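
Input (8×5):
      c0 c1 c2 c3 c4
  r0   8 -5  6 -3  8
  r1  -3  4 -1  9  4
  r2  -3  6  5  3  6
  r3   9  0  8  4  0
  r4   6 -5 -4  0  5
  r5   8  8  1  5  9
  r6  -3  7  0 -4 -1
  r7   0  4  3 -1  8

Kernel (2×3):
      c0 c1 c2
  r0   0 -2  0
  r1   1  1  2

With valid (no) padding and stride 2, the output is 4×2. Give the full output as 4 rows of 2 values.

Output[0,0]: The receptive field on the input at this output position is [8 -5 6 / -3 4 -1]. Elementwise product with the kernel and sum: -5·-2 + -3·1 + 4·1 + -1·2.
Output[0,1]: The receptive field on the input at this output position is [6 -3 8 / -1 9 4]. Elementwise product with the kernel and sum: -3·-2 + -1·1 + 9·1 + 4·2.

9 22
13 6
28 24
-4 26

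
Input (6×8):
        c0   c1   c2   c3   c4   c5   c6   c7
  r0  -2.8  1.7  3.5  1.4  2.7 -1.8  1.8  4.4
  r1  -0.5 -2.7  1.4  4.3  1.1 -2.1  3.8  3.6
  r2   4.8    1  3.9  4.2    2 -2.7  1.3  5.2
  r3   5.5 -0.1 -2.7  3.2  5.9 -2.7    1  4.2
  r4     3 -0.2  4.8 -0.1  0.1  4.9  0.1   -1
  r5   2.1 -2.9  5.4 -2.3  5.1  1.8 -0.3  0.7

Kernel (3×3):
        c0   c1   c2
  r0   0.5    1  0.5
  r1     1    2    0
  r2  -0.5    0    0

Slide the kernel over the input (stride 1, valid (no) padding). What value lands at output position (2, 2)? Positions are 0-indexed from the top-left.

8.45

The receptive field on the input at this output position is [3.9 4.2 2 / -2.7 3.2 5.9 / 4.8 -0.1 0.1]. Elementwise product with the kernel and sum: 3.9·0.5 + 4.2·1 + 2·0.5 + -2.7·1 + 3.2·2 + 4.8·-0.5.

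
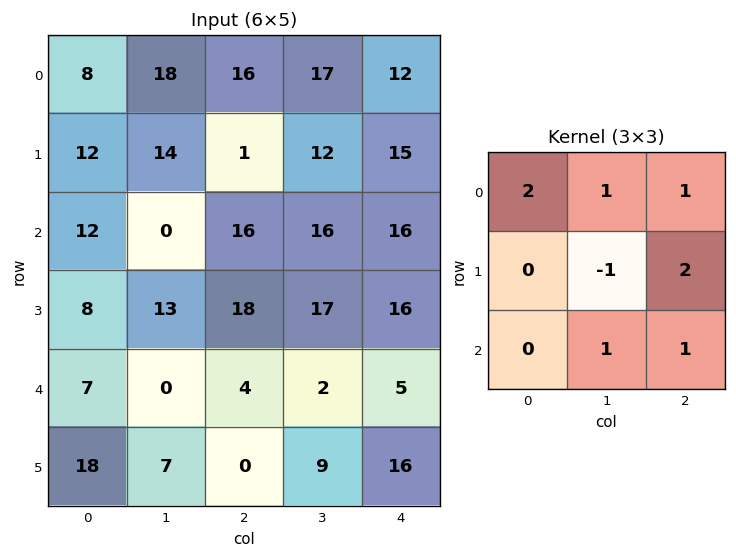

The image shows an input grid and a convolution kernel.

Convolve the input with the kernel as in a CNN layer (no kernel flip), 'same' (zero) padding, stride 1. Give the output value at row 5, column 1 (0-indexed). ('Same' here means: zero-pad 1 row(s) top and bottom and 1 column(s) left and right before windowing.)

11

The receptive field on the zero-padded input at this output position is [7 0 4 / 18 7 0 / 0 0 0]. Elementwise product with the kernel and sum: 7·2 + 0·1 + 4·1 + 7·-1 + 0·2 + 0·1 + 0·1.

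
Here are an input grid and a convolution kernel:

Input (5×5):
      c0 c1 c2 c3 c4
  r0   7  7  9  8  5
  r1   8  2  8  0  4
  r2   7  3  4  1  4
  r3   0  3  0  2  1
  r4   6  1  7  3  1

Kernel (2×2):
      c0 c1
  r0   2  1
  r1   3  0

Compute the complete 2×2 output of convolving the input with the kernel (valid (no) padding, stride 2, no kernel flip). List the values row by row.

45 50
17 9

Output[0,0]: The receptive field on the input at this output position is [7 7 / 8 2]. Elementwise product with the kernel and sum: 7·2 + 7·1 + 8·3.
Output[0,1]: The receptive field on the input at this output position is [9 8 / 8 0]. Elementwise product with the kernel and sum: 9·2 + 8·1 + 8·3.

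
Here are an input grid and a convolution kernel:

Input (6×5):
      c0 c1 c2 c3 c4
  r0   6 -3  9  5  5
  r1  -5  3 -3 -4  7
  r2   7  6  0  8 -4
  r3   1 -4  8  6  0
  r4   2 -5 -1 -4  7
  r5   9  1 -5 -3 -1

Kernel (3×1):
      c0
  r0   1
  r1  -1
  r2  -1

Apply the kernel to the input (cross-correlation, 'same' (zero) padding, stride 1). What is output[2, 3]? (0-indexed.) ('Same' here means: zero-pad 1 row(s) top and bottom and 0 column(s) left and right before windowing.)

-18

The receptive field on the zero-padded input at this output position is [-4 / 8 / 6]. Elementwise product with the kernel and sum: -4·1 + 8·-1 + 6·-1.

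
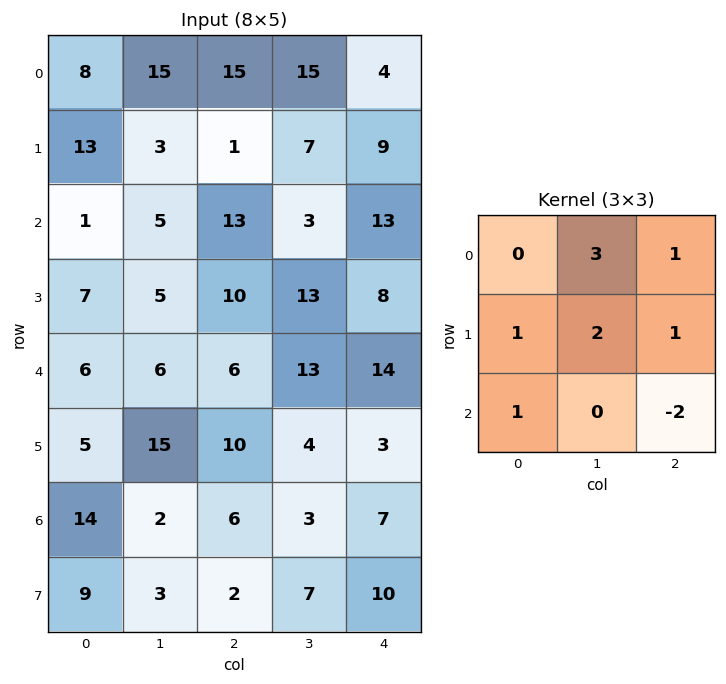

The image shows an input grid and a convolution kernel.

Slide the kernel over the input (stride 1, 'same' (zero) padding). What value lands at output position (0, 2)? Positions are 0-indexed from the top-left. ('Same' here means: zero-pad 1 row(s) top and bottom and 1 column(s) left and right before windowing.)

49

The receptive field on the zero-padded input at this output position is [0 0 0 / 15 15 15 / 3 1 7]. Elementwise product with the kernel and sum: 0·3 + 0·1 + 15·1 + 15·2 + 15·1 + 3·1 + 7·-2.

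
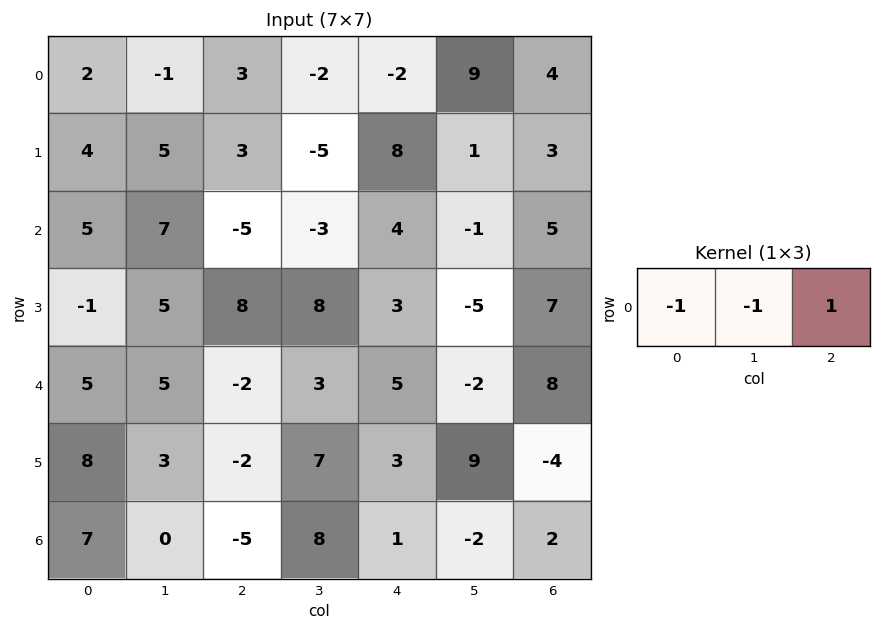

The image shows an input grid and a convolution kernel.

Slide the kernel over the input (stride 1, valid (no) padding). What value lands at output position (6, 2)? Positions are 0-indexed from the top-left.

The receptive field on the input at this output position is [-5 8 1]. Elementwise product with the kernel and sum: -5·-1 + 8·-1 + 1·1.

-2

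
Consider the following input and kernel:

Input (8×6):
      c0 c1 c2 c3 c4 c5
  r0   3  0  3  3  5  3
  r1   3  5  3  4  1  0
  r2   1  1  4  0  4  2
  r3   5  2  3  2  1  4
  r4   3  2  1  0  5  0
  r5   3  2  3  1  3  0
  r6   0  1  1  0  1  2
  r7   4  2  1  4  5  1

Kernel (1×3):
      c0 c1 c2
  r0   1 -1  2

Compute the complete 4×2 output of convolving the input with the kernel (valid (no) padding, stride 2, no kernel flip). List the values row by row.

Output[0,0]: The receptive field on the input at this output position is [3 0 3]. Elementwise product with the kernel and sum: 3·1 + 0·-1 + 3·2.
Output[0,1]: The receptive field on the input at this output position is [3 3 5]. Elementwise product with the kernel and sum: 3·1 + 3·-1 + 5·2.

9 10
8 12
3 11
1 3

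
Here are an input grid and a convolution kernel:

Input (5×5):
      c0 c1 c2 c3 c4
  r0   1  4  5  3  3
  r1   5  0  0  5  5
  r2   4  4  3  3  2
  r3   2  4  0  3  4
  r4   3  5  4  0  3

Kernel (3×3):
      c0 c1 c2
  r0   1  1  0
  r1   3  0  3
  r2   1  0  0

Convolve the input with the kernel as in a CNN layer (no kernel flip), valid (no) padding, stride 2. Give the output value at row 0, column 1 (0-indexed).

26

The receptive field on the input at this output position is [5 3 3 / 0 5 5 / 3 3 2]. Elementwise product with the kernel and sum: 5·1 + 3·1 + 0·3 + 5·3 + 3·1.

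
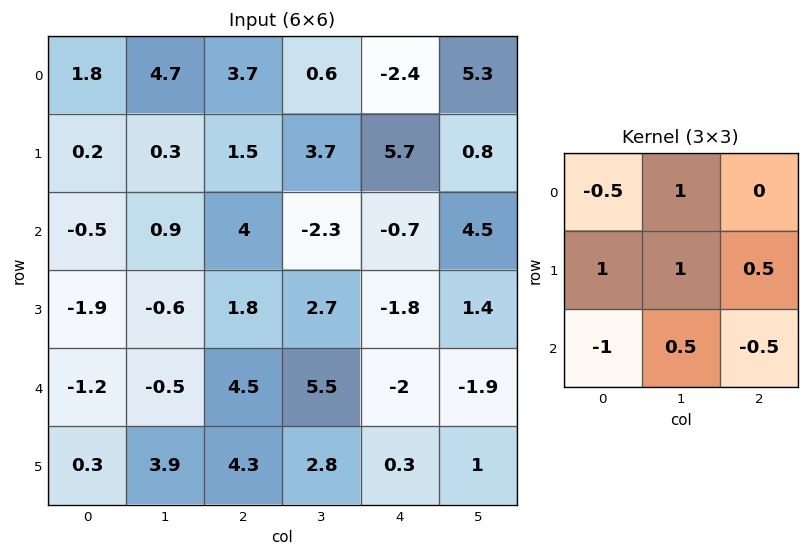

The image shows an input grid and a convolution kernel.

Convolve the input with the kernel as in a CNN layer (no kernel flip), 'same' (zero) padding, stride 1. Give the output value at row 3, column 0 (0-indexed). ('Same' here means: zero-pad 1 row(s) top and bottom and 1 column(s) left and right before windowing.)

-3.05

The receptive field on the zero-padded input at this output position is [0 -0.5 0.9 / 0 -1.9 -0.6 / 0 -1.2 -0.5]. Elementwise product with the kernel and sum: 0·-0.5 + -0.5·1 + 0·1 + -1.9·1 + -0.6·0.5 + 0·-1 + -1.2·0.5 + -0.5·-0.5.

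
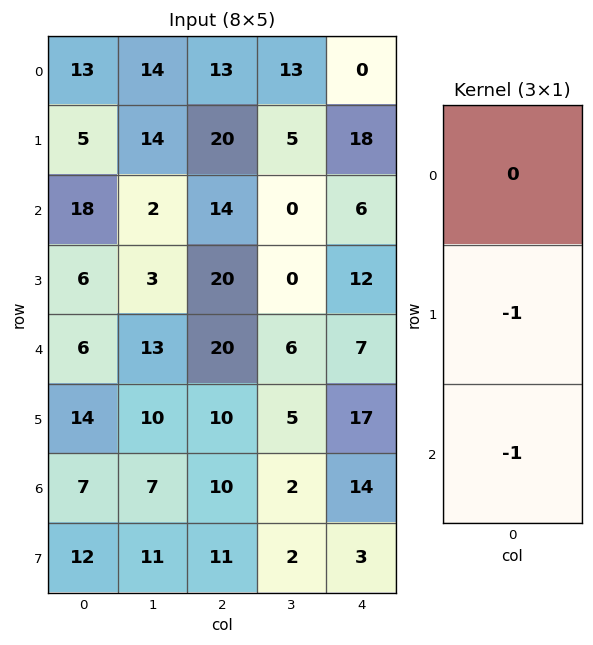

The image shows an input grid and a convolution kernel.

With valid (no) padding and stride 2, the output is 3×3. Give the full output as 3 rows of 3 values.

Output[0,0]: The receptive field on the input at this output position is [13 / 5 / 18]. Elementwise product with the kernel and sum: 5·-1 + 18·-1.

-23 -34 -24
-12 -40 -19
-21 -20 -31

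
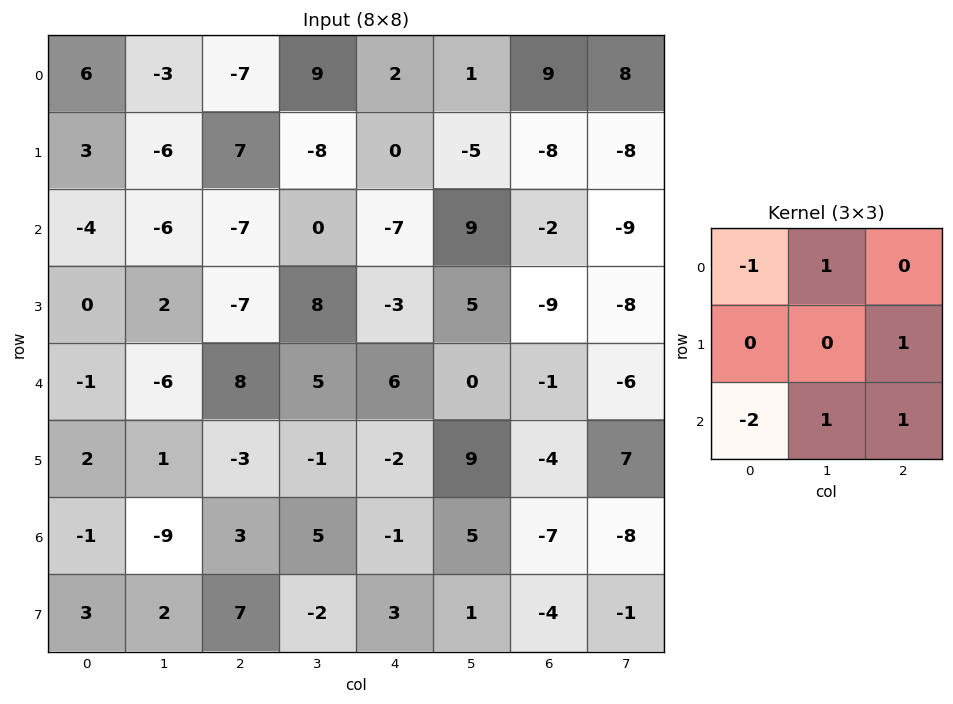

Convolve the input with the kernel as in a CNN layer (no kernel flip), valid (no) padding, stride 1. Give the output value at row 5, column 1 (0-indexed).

The receptive field on the input at this output position is [1 -3 -1 / -9 3 5 / 2 7 -2]. Elementwise product with the kernel and sum: 1·-1 + -3·1 + 5·1 + 2·-2 + 7·1 + -2·1.

2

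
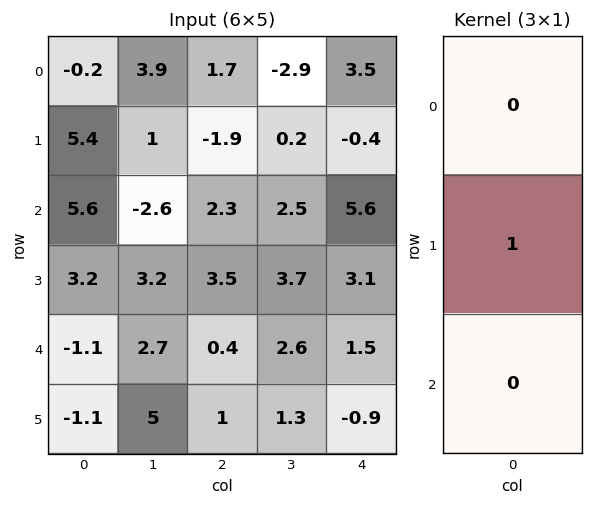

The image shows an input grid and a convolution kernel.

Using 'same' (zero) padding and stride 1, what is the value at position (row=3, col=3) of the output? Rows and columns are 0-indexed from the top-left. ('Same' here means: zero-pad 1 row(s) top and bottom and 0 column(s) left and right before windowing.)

The receptive field on the zero-padded input at this output position is [2.5 / 3.7 / 2.6]. Elementwise product with the kernel and sum: 3.7·1.

3.7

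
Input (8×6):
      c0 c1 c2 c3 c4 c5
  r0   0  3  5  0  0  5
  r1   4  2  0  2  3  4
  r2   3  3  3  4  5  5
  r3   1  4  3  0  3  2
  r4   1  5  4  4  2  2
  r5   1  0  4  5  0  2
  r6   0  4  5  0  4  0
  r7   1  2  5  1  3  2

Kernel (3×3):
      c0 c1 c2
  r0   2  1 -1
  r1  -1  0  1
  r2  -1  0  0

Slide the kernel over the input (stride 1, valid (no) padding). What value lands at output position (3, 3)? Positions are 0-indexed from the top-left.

The receptive field on the input at this output position is [0 3 2 / 4 2 2 / 5 0 2]. Elementwise product with the kernel and sum: 0·2 + 3·1 + 2·-1 + 4·-1 + 2·1 + 5·-1.

-6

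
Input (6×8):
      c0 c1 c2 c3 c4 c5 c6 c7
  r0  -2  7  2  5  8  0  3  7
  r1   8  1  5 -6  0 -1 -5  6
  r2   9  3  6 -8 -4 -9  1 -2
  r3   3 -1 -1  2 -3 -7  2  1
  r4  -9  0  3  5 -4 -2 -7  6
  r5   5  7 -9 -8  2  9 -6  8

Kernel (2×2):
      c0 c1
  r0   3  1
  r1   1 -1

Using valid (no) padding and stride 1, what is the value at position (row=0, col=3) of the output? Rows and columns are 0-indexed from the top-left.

The receptive field on the input at this output position is [5 8 / -6 0]. Elementwise product with the kernel and sum: 5·3 + 8·1 + -6·1 + 0·-1.

17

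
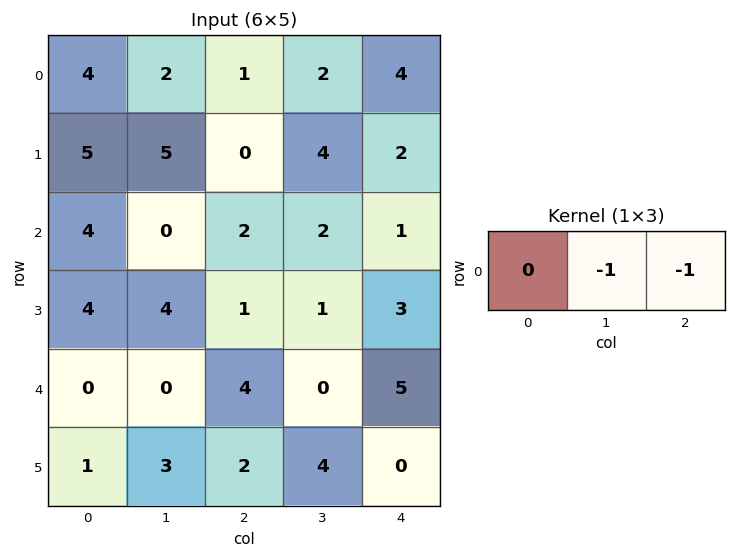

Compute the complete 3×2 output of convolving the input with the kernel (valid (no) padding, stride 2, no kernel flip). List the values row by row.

-3 -6
-2 -3
-4 -5

Output[0,0]: The receptive field on the input at this output position is [4 2 1]. Elementwise product with the kernel and sum: 2·-1 + 1·-1.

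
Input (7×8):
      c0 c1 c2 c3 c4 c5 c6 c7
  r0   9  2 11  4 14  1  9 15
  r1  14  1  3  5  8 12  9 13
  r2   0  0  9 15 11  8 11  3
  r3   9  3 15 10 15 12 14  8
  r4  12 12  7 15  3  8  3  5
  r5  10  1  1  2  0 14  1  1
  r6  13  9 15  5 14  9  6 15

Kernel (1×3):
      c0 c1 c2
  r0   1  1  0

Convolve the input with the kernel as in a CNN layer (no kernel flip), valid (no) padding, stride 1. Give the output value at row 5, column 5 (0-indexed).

15

The receptive field on the input at this output position is [14 1 1]. Elementwise product with the kernel and sum: 14·1 + 1·1.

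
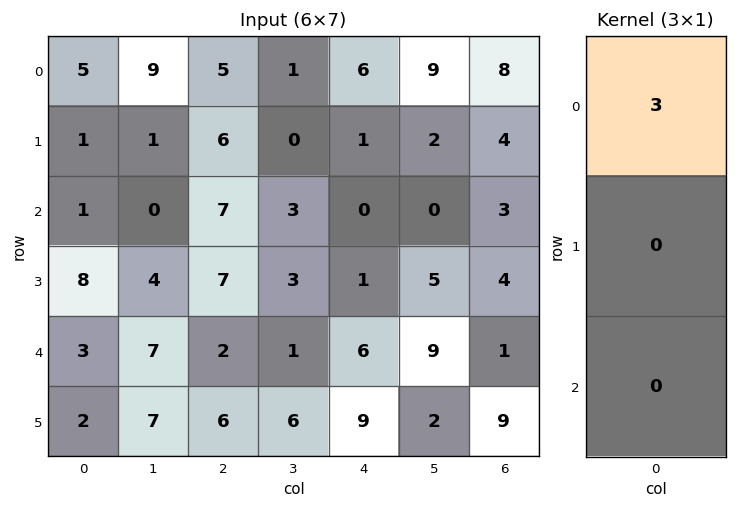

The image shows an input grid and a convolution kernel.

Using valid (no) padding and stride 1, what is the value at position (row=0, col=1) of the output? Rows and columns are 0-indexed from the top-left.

The receptive field on the input at this output position is [9 / 1 / 0]. Elementwise product with the kernel and sum: 9·3.

27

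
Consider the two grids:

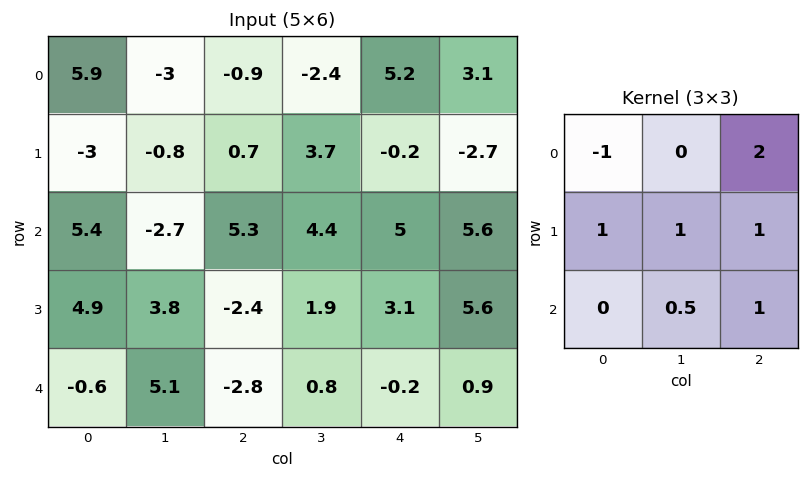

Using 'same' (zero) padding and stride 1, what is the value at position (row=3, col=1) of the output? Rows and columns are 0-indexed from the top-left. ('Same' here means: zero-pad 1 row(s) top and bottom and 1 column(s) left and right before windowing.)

The receptive field on the zero-padded input at this output position is [5.4 -2.7 5.3 / 4.9 3.8 -2.4 / -0.6 5.1 -2.8]. Elementwise product with the kernel and sum: 5.4·-1 + 5.3·2 + 4.9·1 + 3.8·1 + -2.4·1 + 5.1·0.5 + -2.8·1.

11.25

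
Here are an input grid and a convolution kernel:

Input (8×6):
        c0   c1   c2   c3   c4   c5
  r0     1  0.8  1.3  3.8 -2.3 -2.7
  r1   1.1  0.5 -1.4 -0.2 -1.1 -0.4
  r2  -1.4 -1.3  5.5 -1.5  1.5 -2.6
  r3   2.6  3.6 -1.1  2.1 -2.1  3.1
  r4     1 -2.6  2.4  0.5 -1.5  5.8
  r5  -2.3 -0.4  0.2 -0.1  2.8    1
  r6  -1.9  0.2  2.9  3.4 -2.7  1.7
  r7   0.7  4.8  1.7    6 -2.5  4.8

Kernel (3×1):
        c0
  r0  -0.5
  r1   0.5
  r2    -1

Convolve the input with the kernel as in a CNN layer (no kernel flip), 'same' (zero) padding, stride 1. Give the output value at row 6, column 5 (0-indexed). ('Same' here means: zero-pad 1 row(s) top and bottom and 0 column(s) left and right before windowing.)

The receptive field on the zero-padded input at this output position is [1 / 1.7 / 4.8]. Elementwise product with the kernel and sum: 1·-0.5 + 1.7·0.5 + 4.8·-1.

-4.45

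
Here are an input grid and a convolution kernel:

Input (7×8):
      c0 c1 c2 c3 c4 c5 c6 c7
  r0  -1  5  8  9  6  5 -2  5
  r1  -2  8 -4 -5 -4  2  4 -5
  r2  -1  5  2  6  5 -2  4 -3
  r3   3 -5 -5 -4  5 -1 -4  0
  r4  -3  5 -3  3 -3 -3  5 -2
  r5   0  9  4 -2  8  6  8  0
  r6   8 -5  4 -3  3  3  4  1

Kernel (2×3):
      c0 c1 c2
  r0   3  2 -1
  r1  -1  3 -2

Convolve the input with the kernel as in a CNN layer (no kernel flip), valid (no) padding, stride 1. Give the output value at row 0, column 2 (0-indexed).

The receptive field on the input at this output position is [8 9 6 / -4 -5 -4]. Elementwise product with the kernel and sum: 8·3 + 9·2 + 6·-1 + -4·-1 + -5·3 + -4·-2.

33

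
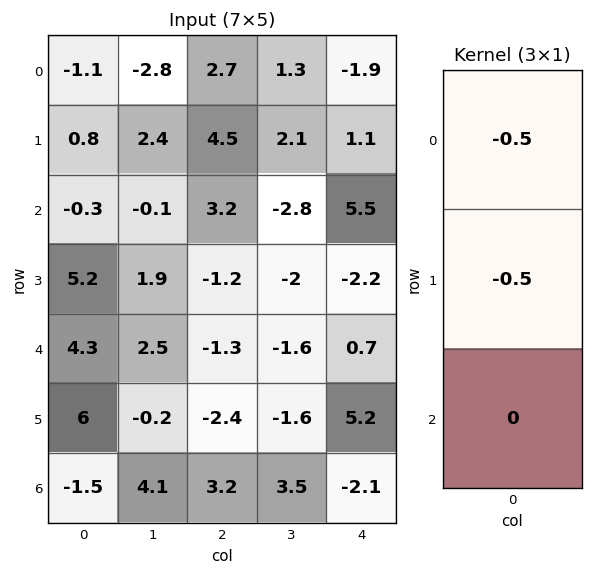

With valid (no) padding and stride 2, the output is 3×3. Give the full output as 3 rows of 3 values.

0.15 -3.6 0.4
-2.45 -1 -1.65
-5.15 1.85 -2.95

Output[0,0]: The receptive field on the input at this output position is [-1.1 / 0.8 / -0.3]. Elementwise product with the kernel and sum: -1.1·-0.5 + 0.8·-0.5.
Output[0,1]: The receptive field on the input at this output position is [2.7 / 4.5 / 3.2]. Elementwise product with the kernel and sum: 2.7·-0.5 + 4.5·-0.5.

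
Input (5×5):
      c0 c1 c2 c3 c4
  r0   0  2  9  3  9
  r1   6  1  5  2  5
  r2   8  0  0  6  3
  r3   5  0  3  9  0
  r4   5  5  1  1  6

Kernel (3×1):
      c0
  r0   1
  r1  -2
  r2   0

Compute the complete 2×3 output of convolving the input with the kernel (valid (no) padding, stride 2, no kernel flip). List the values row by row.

-12 -1 -1
-2 -6 3

Output[0,0]: The receptive field on the input at this output position is [0 / 6 / 8]. Elementwise product with the kernel and sum: 0·1 + 6·-2.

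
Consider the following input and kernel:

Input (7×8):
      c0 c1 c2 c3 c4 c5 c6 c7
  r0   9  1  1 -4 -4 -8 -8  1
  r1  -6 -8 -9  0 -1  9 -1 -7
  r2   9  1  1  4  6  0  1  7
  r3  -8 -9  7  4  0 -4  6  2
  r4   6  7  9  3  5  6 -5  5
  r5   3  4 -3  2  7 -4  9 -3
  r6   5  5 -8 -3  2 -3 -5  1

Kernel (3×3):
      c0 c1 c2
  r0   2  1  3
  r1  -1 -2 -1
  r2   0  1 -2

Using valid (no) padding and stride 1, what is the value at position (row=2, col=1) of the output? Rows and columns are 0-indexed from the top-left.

9

The receptive field on the input at this output position is [1 1 4 / -9 7 4 / 7 9 3]. Elementwise product with the kernel and sum: 1·2 + 1·1 + 4·3 + -9·-1 + 7·-2 + 4·-1 + 9·1 + 3·-2.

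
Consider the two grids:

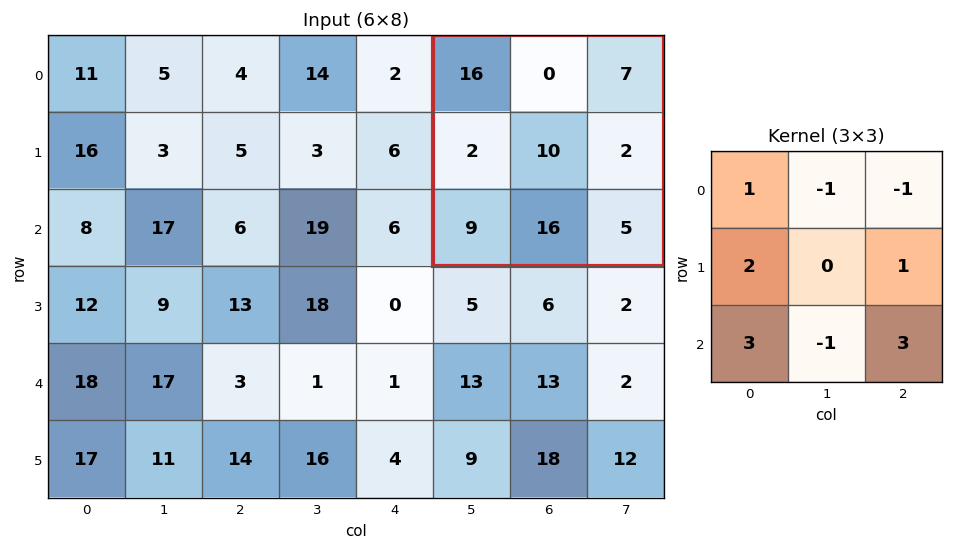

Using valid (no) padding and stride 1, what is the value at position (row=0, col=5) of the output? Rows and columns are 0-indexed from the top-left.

The receptive field on the input at this output position is [16 0 7 / 2 10 2 / 9 16 5]. Elementwise product with the kernel and sum: 16·1 + 0·-1 + 7·-1 + 2·2 + 2·1 + 9·3 + 16·-1 + 5·3.

41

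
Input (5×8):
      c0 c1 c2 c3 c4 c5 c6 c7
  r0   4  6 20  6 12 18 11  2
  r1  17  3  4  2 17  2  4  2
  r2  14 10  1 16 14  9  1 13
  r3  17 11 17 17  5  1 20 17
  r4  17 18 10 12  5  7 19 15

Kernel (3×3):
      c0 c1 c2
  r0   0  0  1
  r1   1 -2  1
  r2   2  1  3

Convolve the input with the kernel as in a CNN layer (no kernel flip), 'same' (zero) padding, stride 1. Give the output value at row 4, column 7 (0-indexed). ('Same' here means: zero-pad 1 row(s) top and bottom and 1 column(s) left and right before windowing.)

-11

The receptive field on the zero-padded input at this output position is [20 17 0 / 19 15 0 / 0 0 0]. Elementwise product with the kernel and sum: 0·1 + 19·1 + 15·-2 + 0·1 + 0·2 + 0·1 + 0·3.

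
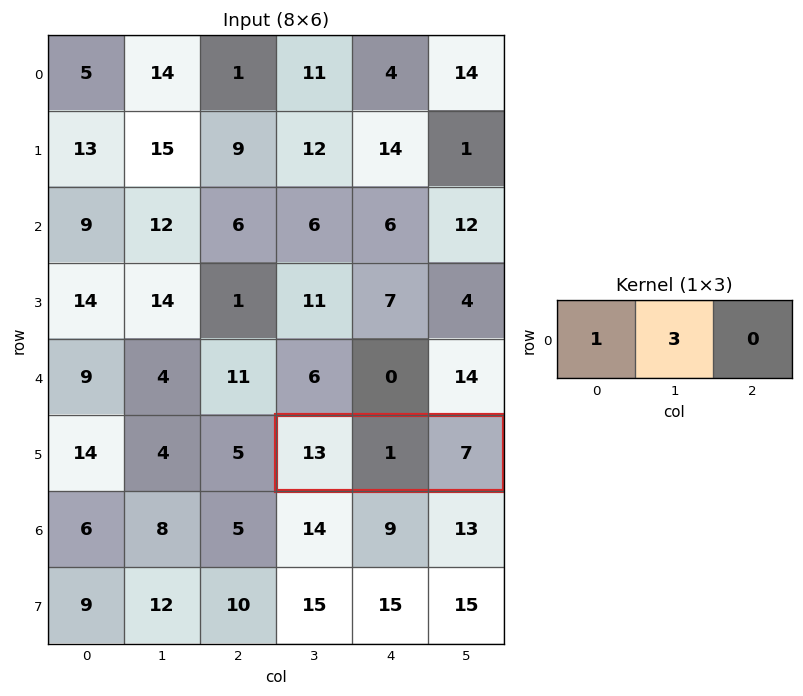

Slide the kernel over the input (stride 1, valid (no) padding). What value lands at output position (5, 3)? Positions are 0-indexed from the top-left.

16

The receptive field on the input at this output position is [13 1 7]. Elementwise product with the kernel and sum: 13·1 + 1·3.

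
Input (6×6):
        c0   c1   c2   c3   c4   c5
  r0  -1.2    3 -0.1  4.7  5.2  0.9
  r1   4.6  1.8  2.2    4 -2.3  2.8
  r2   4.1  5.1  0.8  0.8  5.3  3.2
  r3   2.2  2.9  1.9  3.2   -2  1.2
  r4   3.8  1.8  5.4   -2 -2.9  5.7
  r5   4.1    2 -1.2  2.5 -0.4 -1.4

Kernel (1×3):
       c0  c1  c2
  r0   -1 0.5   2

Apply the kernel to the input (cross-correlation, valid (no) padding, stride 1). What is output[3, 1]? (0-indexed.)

4.45

The receptive field on the input at this output position is [2.9 1.9 3.2]. Elementwise product with the kernel and sum: 2.9·-1 + 1.9·0.5 + 3.2·2.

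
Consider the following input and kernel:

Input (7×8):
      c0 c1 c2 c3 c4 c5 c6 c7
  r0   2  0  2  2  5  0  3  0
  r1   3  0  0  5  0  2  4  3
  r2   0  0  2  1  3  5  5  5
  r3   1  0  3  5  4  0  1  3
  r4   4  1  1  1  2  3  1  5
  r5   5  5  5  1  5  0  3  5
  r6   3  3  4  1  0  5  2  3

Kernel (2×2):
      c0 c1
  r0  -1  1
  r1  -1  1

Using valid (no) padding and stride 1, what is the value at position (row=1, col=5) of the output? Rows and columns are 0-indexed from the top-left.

The receptive field on the input at this output position is [2 4 / 5 5]. Elementwise product with the kernel and sum: 2·-1 + 4·1 + 5·-1 + 5·1.

2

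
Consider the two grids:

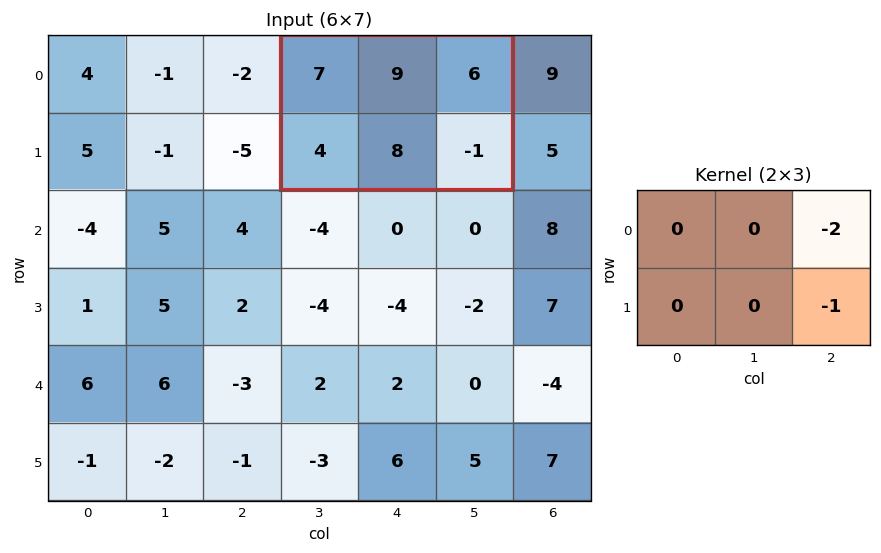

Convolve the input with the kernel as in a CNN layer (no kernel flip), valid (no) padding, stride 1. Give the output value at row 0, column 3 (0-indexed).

-11

The receptive field on the input at this output position is [7 9 6 / 4 8 -1]. Elementwise product with the kernel and sum: 6·-2 + -1·-1.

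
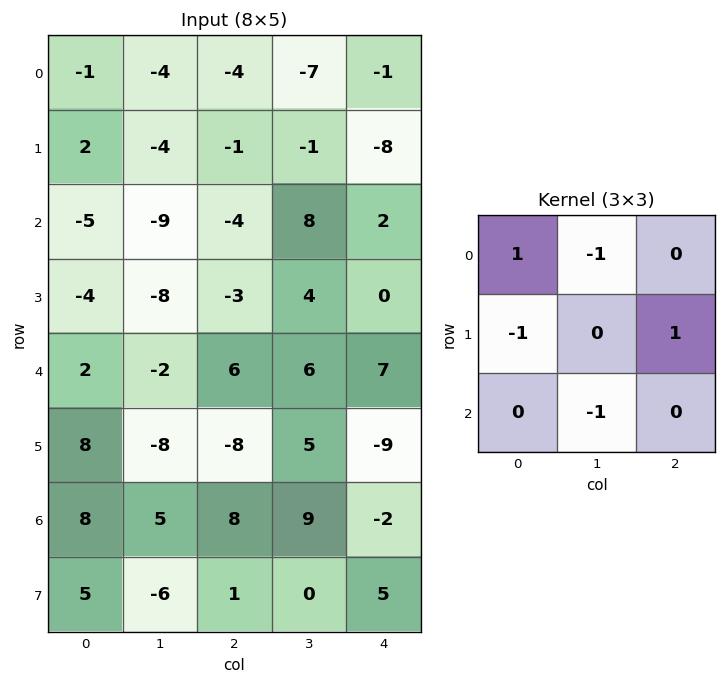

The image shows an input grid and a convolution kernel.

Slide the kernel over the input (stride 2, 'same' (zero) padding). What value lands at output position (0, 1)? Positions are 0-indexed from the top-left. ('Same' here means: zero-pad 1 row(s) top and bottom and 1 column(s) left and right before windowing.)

The receptive field on the zero-padded input at this output position is [0 0 0 / -4 -4 -7 / -4 -1 -1]. Elementwise product with the kernel and sum: 0·1 + 0·-1 + -4·-1 + -7·1 + -1·-1.

-2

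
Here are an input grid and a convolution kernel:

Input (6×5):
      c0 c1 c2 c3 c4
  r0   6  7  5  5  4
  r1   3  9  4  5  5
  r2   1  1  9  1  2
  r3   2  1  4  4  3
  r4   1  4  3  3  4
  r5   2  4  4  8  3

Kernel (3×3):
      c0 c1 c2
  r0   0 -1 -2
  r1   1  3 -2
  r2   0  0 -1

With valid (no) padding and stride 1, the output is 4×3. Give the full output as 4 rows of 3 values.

-4 -5 -6
-35 8 -10
-25 -9 1
-6 -13 -9

Output[0,0]: The receptive field on the input at this output position is [6 7 5 / 3 9 4 / 1 1 9]. Elementwise product with the kernel and sum: 7·-1 + 5·-2 + 3·1 + 9·3 + 4·-2 + 9·-1.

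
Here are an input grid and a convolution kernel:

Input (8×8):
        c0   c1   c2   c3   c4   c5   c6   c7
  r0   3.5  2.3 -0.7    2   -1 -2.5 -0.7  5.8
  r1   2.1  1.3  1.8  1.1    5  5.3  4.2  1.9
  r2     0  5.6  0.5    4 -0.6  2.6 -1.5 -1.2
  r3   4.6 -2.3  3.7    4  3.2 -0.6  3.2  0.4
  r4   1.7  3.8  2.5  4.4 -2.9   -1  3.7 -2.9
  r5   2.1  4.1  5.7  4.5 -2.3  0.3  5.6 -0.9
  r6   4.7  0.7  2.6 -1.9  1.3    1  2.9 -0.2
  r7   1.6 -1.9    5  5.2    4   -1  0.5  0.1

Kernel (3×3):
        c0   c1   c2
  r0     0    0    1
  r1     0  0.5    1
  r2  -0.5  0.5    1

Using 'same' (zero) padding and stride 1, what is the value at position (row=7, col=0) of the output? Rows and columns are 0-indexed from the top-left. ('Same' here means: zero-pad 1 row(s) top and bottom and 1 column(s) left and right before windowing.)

-0.4

The receptive field on the zero-padded input at this output position is [0 4.7 0.7 / 0 1.6 -1.9 / 0 0 0]. Elementwise product with the kernel and sum: 0.7·1 + 1.6·0.5 + -1.9·1 + 0·-0.5 + 0·0.5 + 0·1.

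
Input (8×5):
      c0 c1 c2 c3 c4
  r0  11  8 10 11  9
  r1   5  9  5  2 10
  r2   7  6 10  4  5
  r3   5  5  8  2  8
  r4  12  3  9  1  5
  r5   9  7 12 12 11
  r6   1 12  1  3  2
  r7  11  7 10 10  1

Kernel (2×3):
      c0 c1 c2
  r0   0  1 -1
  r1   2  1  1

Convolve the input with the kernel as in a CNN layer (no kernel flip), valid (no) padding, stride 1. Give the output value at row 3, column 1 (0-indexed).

The receptive field on the input at this output position is [5 8 2 / 3 9 1]. Elementwise product with the kernel and sum: 8·1 + 2·-1 + 3·2 + 9·1 + 1·1.

22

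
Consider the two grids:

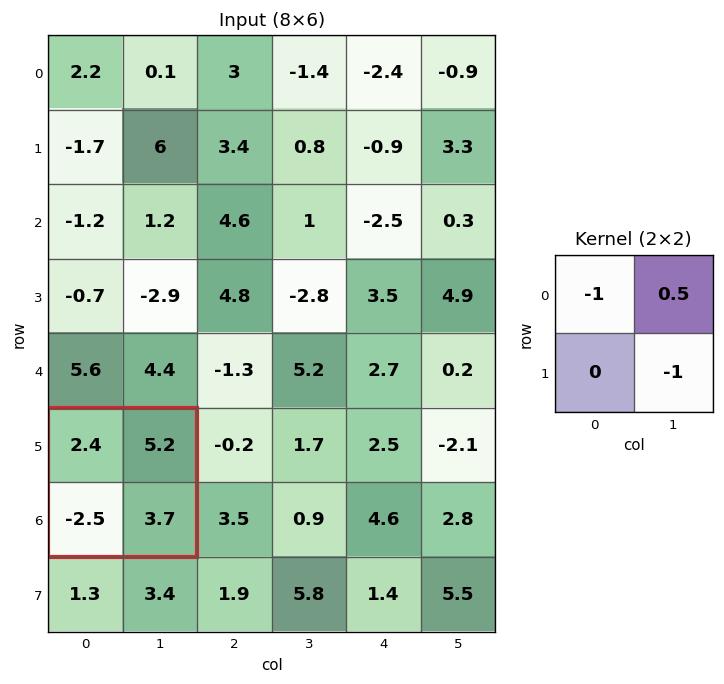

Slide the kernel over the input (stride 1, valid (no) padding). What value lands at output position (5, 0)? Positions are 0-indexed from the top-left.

-3.5

The receptive field on the input at this output position is [2.4 5.2 / -2.5 3.7]. Elementwise product with the kernel and sum: 2.4·-1 + 5.2·0.5 + 3.7·-1.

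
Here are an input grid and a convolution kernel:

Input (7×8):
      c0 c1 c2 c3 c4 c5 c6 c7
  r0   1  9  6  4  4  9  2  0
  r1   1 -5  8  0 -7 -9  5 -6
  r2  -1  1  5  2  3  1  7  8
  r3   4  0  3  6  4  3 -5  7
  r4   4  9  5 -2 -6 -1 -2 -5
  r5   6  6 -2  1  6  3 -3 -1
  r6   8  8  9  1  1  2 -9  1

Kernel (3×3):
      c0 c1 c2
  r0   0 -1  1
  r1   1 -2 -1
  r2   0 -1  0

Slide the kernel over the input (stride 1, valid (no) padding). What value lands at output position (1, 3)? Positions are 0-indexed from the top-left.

-11

The receptive field on the input at this output position is [0 -7 -9 / 2 3 1 / 6 4 3]. Elementwise product with the kernel and sum: -7·-1 + -9·1 + 2·1 + 3·-2 + 1·-1 + 4·-1.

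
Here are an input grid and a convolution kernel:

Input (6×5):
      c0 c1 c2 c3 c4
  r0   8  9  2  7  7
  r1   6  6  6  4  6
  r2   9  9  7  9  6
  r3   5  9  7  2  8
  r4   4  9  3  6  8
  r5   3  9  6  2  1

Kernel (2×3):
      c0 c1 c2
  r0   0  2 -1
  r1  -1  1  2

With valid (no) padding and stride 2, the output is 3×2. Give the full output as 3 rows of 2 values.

28 17
29 23
33 2

Output[0,0]: The receptive field on the input at this output position is [8 9 2 / 6 6 6]. Elementwise product with the kernel and sum: 9·2 + 2·-1 + 6·-1 + 6·1 + 6·2.
Output[0,1]: The receptive field on the input at this output position is [2 7 7 / 6 4 6]. Elementwise product with the kernel and sum: 7·2 + 7·-1 + 6·-1 + 4·1 + 6·2.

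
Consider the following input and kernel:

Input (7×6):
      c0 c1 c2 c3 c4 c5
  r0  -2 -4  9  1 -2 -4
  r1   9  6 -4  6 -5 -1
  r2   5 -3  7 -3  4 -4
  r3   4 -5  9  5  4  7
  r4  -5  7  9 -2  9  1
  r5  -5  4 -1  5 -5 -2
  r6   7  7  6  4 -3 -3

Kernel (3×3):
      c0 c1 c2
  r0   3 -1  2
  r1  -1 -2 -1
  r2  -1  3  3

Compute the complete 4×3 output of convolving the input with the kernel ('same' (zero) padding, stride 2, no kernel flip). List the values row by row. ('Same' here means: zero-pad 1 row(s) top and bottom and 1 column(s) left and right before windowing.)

53 -15 -17
-7 73 48
-14 -29 -18
-8 0 21

Output[0,0]: The receptive field on the zero-padded input at this output position is [0 0 0 / 0 -2 -4 / 0 9 6]. Elementwise product with the kernel and sum: 0·3 + 0·-1 + 0·2 + 0·-1 + -2·-2 + -4·-1 + 0·-1 + 9·3 + 6·3.
Output[0,1]: The receptive field on the zero-padded input at this output position is [0 0 0 / -4 9 1 / 6 -4 6]. Elementwise product with the kernel and sum: 0·3 + 0·-1 + 0·2 + -4·-1 + 9·-2 + 1·-1 + 6·-1 + -4·3 + 6·3.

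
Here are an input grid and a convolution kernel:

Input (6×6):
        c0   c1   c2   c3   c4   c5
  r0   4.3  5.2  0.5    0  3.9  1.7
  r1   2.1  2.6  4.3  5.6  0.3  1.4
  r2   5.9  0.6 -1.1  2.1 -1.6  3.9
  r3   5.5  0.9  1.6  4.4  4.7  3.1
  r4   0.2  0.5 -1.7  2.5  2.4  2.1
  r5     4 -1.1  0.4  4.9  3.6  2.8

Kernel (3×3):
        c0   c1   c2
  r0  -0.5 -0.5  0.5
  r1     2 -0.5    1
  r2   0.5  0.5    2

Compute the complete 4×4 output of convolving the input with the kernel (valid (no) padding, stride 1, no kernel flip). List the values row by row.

3.75 9.75 5.1 19.4
16.6 13.25 2.75 17.4
5.3 11.1 9.6 17.9
-1.7 14.75 6.95 12.75

Output[0,0]: The receptive field on the input at this output position is [4.3 5.2 0.5 / 2.1 2.6 4.3 / 5.9 0.6 -1.1]. Elementwise product with the kernel and sum: 4.3·-0.5 + 5.2·-0.5 + 0.5·0.5 + 2.1·2 + 2.6·-0.5 + 4.3·1 + 5.9·0.5 + 0.6·0.5 + -1.1·2.
Output[0,1]: The receptive field on the input at this output position is [5.2 0.5 0 / 2.6 4.3 5.6 / 0.6 -1.1 2.1]. Elementwise product with the kernel and sum: 5.2·-0.5 + 0.5·-0.5 + 0·0.5 + 2.6·2 + 4.3·-0.5 + 5.6·1 + 0.6·0.5 + -1.1·0.5 + 2.1·2.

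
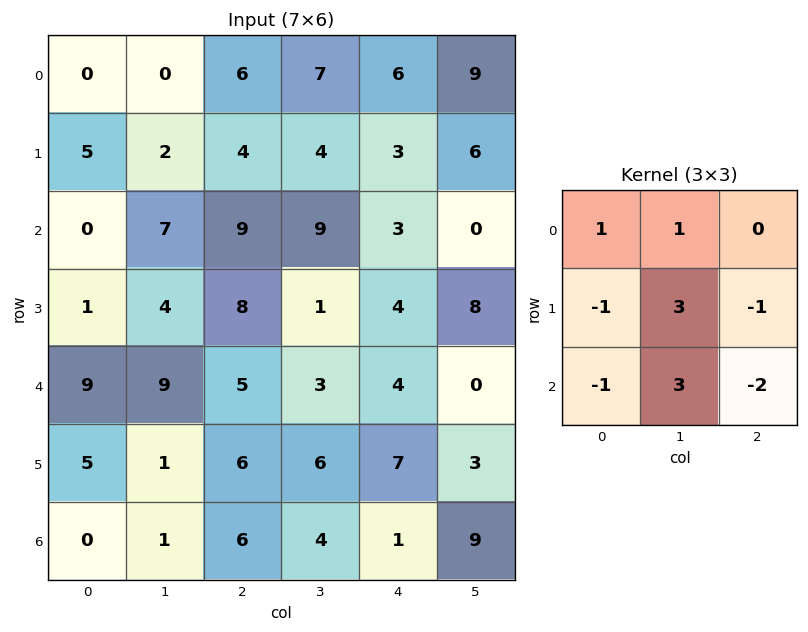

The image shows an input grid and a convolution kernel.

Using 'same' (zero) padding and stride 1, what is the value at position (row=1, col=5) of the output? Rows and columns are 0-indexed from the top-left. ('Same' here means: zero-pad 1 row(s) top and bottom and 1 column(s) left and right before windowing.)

27

The receptive field on the zero-padded input at this output position is [6 9 0 / 3 6 0 / 3 0 0]. Elementwise product with the kernel and sum: 6·1 + 9·1 + 3·-1 + 6·3 + 0·-1 + 3·-1 + 0·3 + 0·-2.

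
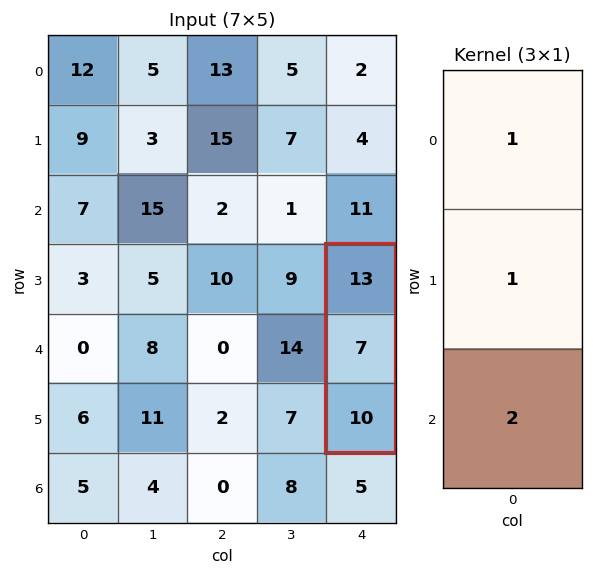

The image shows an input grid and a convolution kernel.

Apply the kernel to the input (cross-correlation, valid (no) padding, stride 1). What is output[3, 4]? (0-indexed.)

40

The receptive field on the input at this output position is [13 / 7 / 10]. Elementwise product with the kernel and sum: 13·1 + 7·1 + 10·2.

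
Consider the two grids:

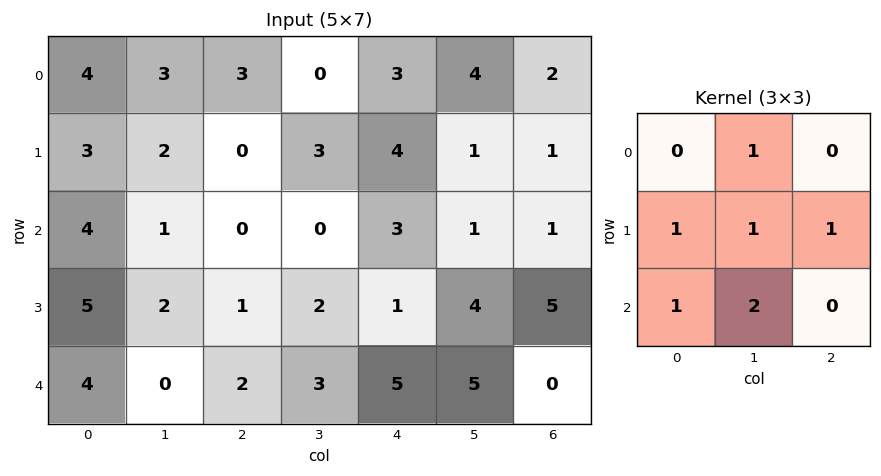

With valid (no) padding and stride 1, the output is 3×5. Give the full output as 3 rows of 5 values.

14 9 7 17 15
16 5 11 12 15
13 9 12 23 26

Output[0,0]: The receptive field on the input at this output position is [4 3 3 / 3 2 0 / 4 1 0]. Elementwise product with the kernel and sum: 3·1 + 3·1 + 2·1 + 0·1 + 4·1 + 1·2.
Output[0,1]: The receptive field on the input at this output position is [3 3 0 / 2 0 3 / 1 0 0]. Elementwise product with the kernel and sum: 3·1 + 2·1 + 0·1 + 3·1 + 1·1 + 0·2.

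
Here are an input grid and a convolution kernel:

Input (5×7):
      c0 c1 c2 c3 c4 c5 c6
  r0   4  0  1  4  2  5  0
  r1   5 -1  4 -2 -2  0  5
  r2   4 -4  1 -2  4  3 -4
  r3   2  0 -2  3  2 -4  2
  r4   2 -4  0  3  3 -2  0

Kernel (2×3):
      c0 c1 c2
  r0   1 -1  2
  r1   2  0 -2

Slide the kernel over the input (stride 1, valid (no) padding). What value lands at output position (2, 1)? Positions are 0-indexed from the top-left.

The receptive field on the input at this output position is [-4 1 -2 / 0 -2 3]. Elementwise product with the kernel and sum: -4·1 + 1·-1 + -2·2 + 0·2 + 3·-2.

-15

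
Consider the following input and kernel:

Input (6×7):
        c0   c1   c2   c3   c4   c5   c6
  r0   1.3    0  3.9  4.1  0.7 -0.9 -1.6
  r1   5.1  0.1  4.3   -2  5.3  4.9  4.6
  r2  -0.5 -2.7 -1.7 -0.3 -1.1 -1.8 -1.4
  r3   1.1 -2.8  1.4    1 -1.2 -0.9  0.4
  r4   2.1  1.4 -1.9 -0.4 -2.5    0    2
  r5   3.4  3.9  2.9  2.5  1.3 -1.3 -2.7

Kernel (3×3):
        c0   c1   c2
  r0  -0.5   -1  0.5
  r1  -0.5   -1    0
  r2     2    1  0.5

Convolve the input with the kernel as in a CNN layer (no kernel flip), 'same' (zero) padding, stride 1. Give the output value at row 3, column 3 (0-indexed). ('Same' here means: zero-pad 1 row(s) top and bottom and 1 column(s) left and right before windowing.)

The receptive field on the zero-padded input at this output position is [-1.7 -0.3 -1.1 / 1.4 1 -1.2 / -1.9 -0.4 -2.5]. Elementwise product with the kernel and sum: -1.7·-0.5 + -0.3·-1 + -1.1·0.5 + 1.4·-0.5 + 1·-1 + -1.9·2 + -0.4·1 + -2.5·0.5.

-6.55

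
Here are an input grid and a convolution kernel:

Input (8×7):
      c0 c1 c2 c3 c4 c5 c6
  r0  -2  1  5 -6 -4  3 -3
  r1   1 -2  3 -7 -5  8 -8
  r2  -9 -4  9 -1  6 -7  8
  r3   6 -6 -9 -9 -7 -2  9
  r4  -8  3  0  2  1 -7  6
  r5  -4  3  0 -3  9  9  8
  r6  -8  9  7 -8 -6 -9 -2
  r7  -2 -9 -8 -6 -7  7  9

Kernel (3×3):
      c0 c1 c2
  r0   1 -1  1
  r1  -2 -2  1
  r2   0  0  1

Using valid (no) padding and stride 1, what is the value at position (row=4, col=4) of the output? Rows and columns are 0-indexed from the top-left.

The receptive field on the input at this output position is [1 -7 6 / 9 9 8 / -6 -9 -2]. Elementwise product with the kernel and sum: 1·1 + -7·-1 + 6·1 + 9·-2 + 9·-2 + 8·1 + -2·1.

-16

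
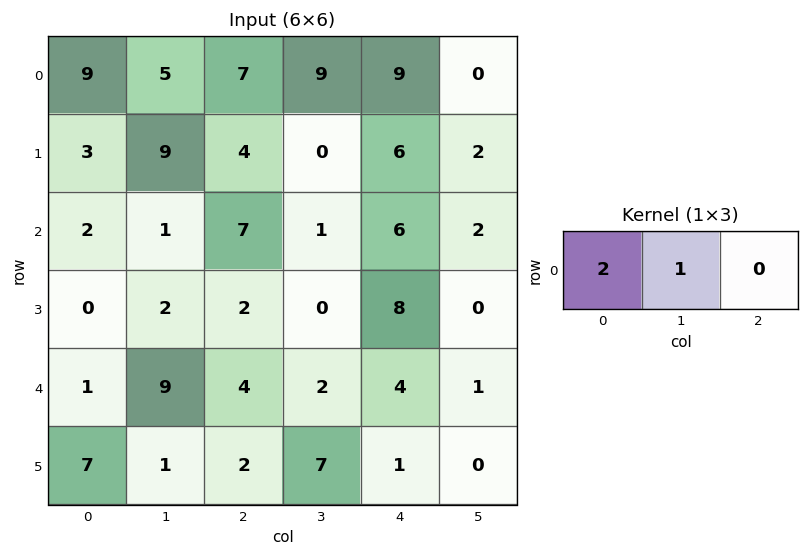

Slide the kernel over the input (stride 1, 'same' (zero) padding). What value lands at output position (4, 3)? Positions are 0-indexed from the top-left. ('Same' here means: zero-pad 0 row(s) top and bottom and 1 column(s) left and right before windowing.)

10

The receptive field on the zero-padded input at this output position is [4 2 4]. Elementwise product with the kernel and sum: 4·2 + 2·1.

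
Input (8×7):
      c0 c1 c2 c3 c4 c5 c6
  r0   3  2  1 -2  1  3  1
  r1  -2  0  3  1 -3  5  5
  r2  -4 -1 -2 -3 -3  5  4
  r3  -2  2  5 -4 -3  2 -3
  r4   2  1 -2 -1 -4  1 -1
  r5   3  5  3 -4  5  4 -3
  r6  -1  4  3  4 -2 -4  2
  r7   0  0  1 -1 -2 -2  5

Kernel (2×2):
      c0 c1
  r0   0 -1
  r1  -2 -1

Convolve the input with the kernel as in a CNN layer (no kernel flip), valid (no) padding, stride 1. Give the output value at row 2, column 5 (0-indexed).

-5

The receptive field on the input at this output position is [5 4 / 2 -3]. Elementwise product with the kernel and sum: 4·-1 + 2·-2 + -3·-1.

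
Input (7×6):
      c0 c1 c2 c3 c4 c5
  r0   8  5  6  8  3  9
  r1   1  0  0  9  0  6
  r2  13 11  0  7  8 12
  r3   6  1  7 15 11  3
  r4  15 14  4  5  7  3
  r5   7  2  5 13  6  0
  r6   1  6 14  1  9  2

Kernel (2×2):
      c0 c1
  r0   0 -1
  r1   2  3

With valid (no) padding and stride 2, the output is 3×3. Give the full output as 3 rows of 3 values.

Output[0,0]: The receptive field on the input at this output position is [8 5 / 1 0]. Elementwise product with the kernel and sum: 5·-1 + 1·2 + 0·3.
Output[0,1]: The receptive field on the input at this output position is [6 8 / 0 9]. Elementwise product with the kernel and sum: 8·-1 + 0·2 + 9·3.

-3 19 9
4 52 19
6 44 9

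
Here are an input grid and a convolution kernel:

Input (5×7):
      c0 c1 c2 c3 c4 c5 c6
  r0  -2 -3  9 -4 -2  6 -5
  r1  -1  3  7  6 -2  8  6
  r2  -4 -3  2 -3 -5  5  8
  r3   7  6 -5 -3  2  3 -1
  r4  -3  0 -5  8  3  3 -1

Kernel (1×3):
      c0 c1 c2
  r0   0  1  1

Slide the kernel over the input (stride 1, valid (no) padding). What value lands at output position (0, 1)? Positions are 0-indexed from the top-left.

5

The receptive field on the input at this output position is [-3 9 -4]. Elementwise product with the kernel and sum: 9·1 + -4·1.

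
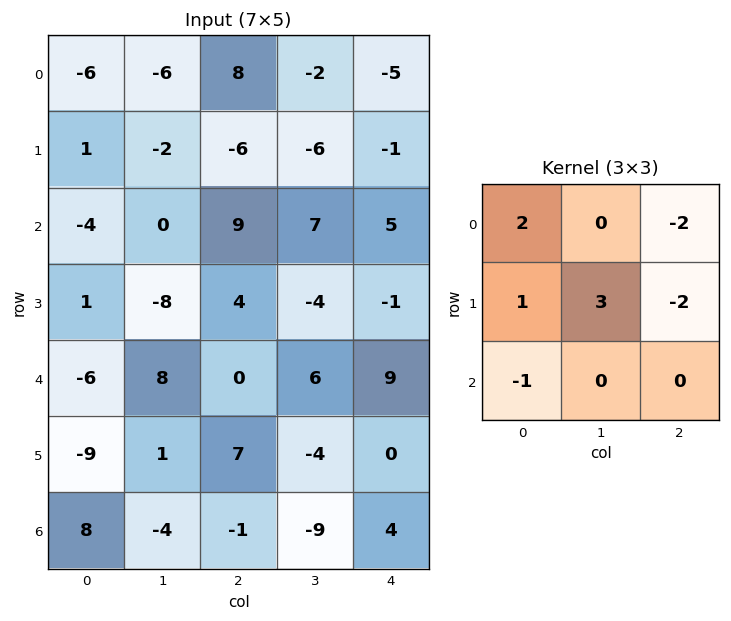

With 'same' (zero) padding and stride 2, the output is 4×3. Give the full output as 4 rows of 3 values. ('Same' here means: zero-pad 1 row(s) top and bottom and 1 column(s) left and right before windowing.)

Output[0,0]: The receptive field on the zero-padded input at this output position is [0 0 0 / 0 -6 -6 / 0 1 -2]. Elementwise product with the kernel and sum: 0·2 + 0·-2 + 0·1 + -6·3 + -6·-2 + 0·-1.

-6 24 -11
-8 29 14
-18 -13 29
30 21 -5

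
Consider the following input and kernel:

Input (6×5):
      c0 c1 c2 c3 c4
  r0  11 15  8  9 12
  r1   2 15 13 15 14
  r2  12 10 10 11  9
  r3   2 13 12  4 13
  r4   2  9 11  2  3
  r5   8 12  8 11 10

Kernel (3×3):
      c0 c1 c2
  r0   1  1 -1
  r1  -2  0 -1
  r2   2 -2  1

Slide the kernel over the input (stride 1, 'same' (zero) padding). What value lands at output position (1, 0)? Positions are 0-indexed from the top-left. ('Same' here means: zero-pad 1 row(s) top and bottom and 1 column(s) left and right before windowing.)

The receptive field on the zero-padded input at this output position is [0 11 15 / 0 2 15 / 0 12 10]. Elementwise product with the kernel and sum: 0·1 + 11·1 + 15·-1 + 0·-2 + 15·-1 + 0·2 + 12·-2 + 10·1.

-33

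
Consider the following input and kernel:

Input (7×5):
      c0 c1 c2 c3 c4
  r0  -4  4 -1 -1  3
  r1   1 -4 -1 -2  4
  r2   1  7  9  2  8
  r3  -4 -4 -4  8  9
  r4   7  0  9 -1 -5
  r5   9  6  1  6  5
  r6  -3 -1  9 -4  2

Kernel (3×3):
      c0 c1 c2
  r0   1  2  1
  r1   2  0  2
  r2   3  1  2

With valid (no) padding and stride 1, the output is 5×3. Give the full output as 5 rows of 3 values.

Output[0,0]: The receptive field on the input at this output position is [-4 4 -1 / 1 -4 -1 / 1 7 9]. Elementwise product with the kernel and sum: -4·1 + 4·2 + -1·1 + 1·2 + -1·2 + 1·3 + 7·1 + 9·2.
Output[0,1]: The receptive field on the input at this output position is [4 -1 -1 / -4 -1 -2 / 7 9 2]. Elementwise product with the kernel and sum: 4·1 + -1·2 + -1·1 + -4·2 + -2·2 + 7·3 + 9·1 + 2·2.

31 23 51
-12 10 47
47 42 47
51 25 48
44 39 41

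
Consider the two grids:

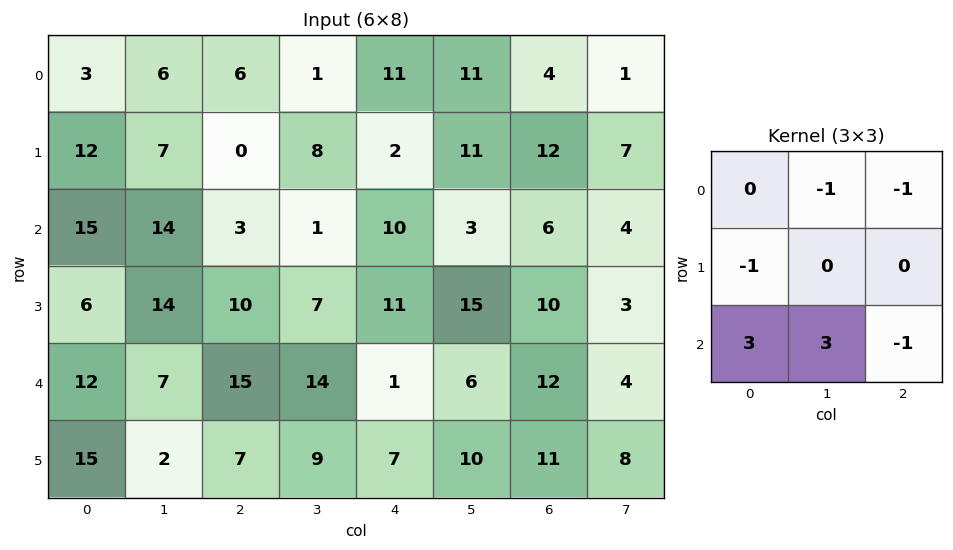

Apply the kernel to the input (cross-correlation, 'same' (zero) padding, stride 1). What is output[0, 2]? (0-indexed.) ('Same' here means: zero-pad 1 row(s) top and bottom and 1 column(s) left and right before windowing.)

7

The receptive field on the zero-padded input at this output position is [0 0 0 / 6 6 1 / 7 0 8]. Elementwise product with the kernel and sum: 0·-1 + 0·-1 + 6·-1 + 7·3 + 0·3 + 8·-1.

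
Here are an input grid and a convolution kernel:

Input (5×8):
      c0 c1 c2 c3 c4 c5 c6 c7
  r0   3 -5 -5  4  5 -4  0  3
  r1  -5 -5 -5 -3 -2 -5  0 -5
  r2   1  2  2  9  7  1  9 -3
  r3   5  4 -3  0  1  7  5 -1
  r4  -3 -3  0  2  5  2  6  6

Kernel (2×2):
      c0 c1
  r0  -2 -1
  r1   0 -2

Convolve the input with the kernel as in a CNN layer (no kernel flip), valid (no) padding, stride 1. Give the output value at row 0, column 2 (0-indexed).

The receptive field on the input at this output position is [-5 4 / -5 -3]. Elementwise product with the kernel and sum: -5·-2 + 4·-1 + -3·-2.

12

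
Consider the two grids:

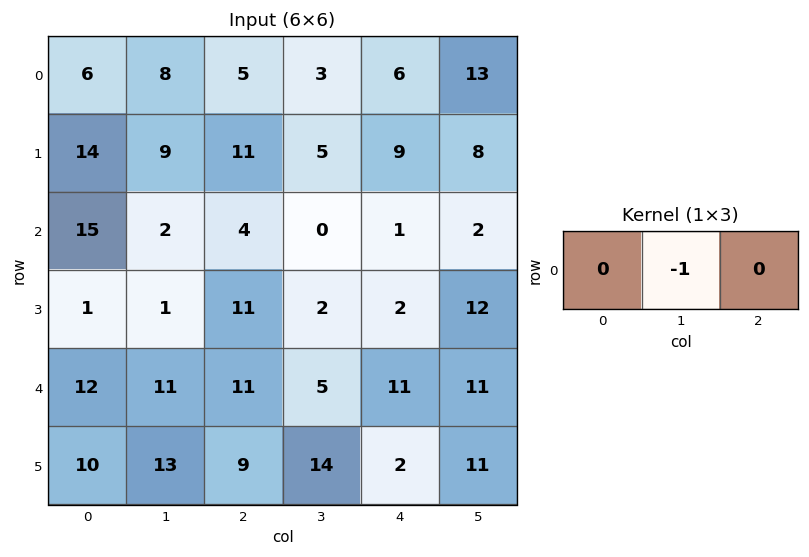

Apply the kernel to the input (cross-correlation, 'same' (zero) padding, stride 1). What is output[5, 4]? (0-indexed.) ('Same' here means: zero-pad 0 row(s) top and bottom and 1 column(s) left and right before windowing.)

The receptive field on the zero-padded input at this output position is [14 2 11]. Elementwise product with the kernel and sum: 2·-1.

-2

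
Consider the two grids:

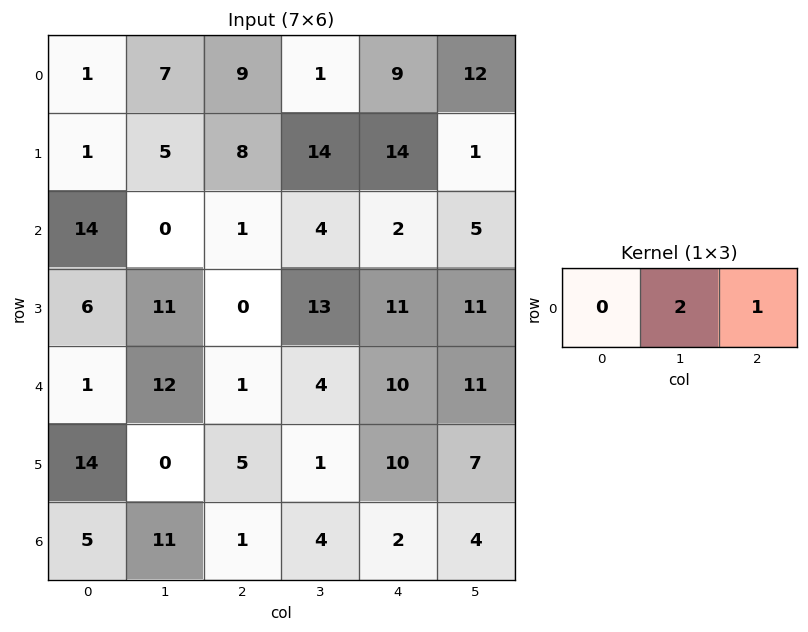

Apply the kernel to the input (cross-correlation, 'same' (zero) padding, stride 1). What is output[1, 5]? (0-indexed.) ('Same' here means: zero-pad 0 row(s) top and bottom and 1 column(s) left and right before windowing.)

The receptive field on the zero-padded input at this output position is [14 1 0]. Elementwise product with the kernel and sum: 1·2 + 0·1.

2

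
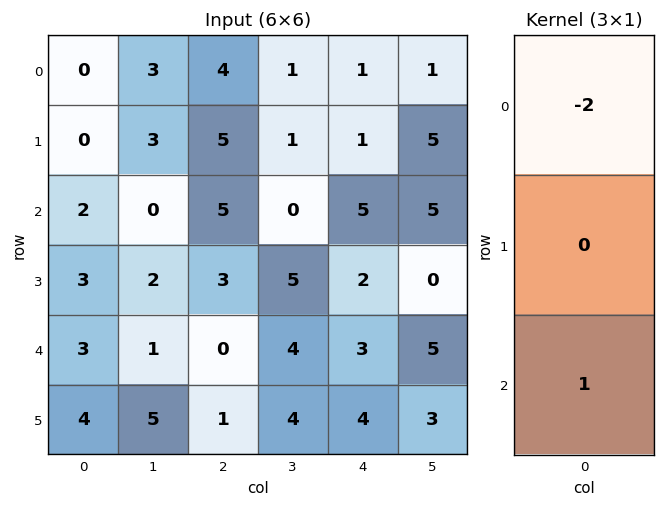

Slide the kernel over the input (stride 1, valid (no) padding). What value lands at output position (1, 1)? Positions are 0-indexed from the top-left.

-4

The receptive field on the input at this output position is [3 / 0 / 2]. Elementwise product with the kernel and sum: 3·-2 + 2·1.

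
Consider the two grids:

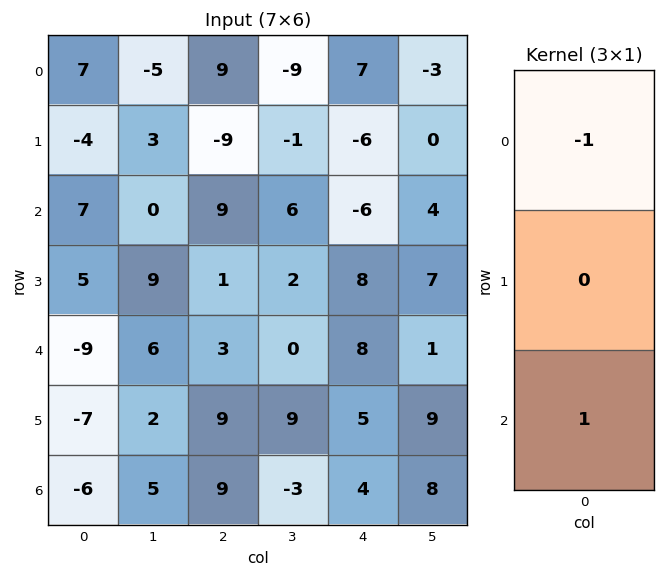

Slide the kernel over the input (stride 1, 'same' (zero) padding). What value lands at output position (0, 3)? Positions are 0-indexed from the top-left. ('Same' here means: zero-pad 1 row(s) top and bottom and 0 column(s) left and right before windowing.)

The receptive field on the zero-padded input at this output position is [0 / -9 / -1]. Elementwise product with the kernel and sum: 0·-1 + -1·1.

-1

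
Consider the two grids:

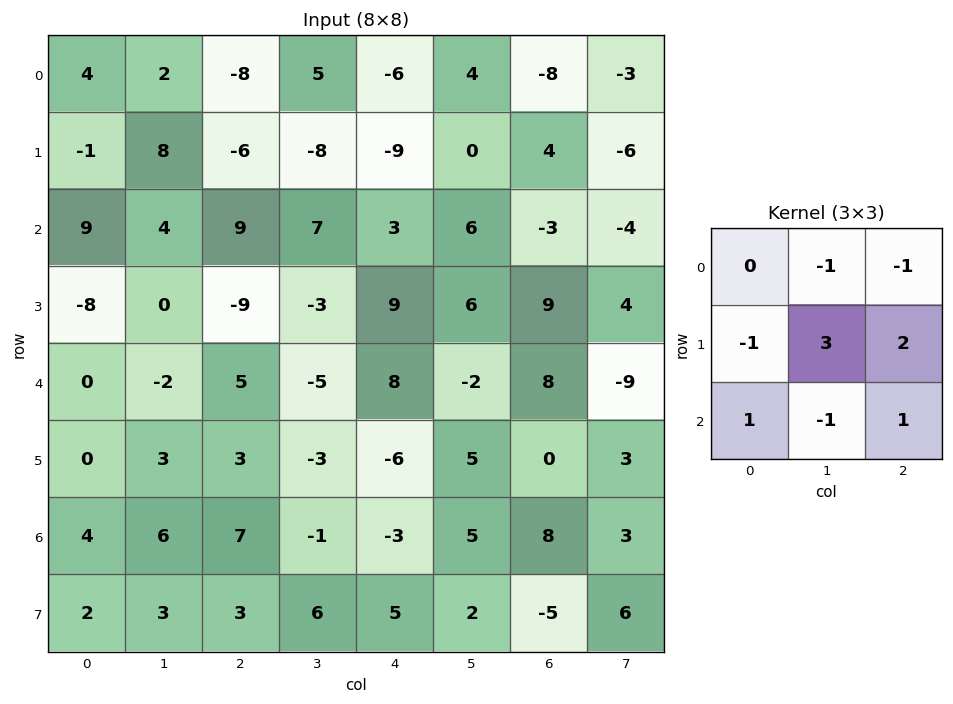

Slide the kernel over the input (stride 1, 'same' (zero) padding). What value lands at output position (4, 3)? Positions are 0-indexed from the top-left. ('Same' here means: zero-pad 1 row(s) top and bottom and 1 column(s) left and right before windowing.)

The receptive field on the zero-padded input at this output position is [-9 -3 9 / 5 -5 8 / 3 -3 -6]. Elementwise product with the kernel and sum: -3·-1 + 9·-1 + 5·-1 + -5·3 + 8·2 + 3·1 + -3·-1 + -6·1.

-10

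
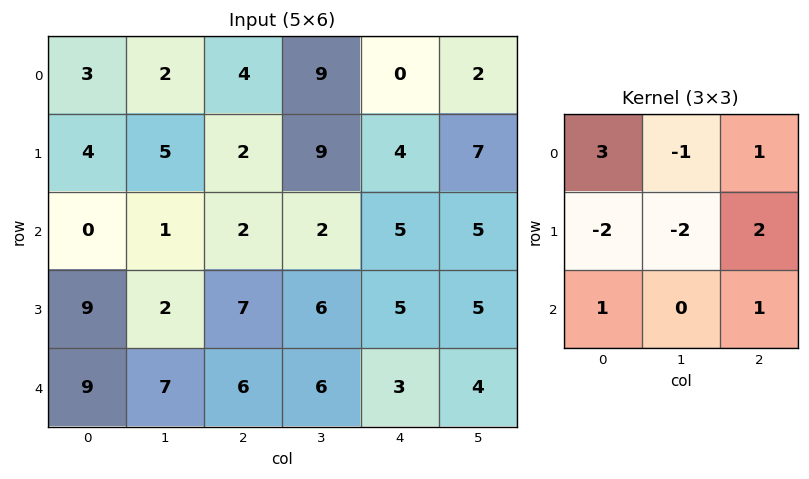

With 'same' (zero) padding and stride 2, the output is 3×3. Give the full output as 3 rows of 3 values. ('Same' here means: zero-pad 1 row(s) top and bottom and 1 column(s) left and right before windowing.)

3 20 2
5 28 37
-11 -9 8

Output[0,0]: The receptive field on the zero-padded input at this output position is [0 0 0 / 0 3 2 / 0 4 5]. Elementwise product with the kernel and sum: 0·3 + 0·-1 + 0·1 + 0·-2 + 3·-2 + 2·2 + 0·1 + 5·1.
Output[0,1]: The receptive field on the zero-padded input at this output position is [0 0 0 / 2 4 9 / 5 2 9]. Elementwise product with the kernel and sum: 0·3 + 0·-1 + 0·1 + 2·-2 + 4·-2 + 9·2 + 5·1 + 9·1.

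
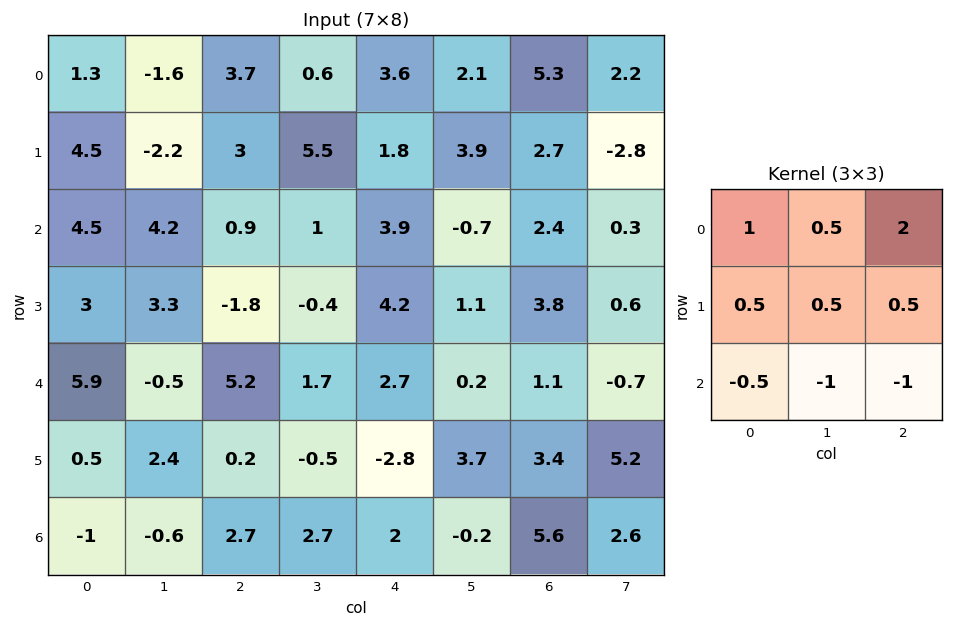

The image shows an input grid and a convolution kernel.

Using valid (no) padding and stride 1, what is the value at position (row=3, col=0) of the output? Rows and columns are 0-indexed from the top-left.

The receptive field on the input at this output position is [3 3.3 -1.8 / 5.9 -0.5 5.2 / 0.5 2.4 0.2]. Elementwise product with the kernel and sum: 3·1 + 3.3·0.5 + -1.8·2 + 5.9·0.5 + -0.5·0.5 + 5.2·0.5 + 0.5·-0.5 + 2.4·-1 + 0.2·-1.

3.5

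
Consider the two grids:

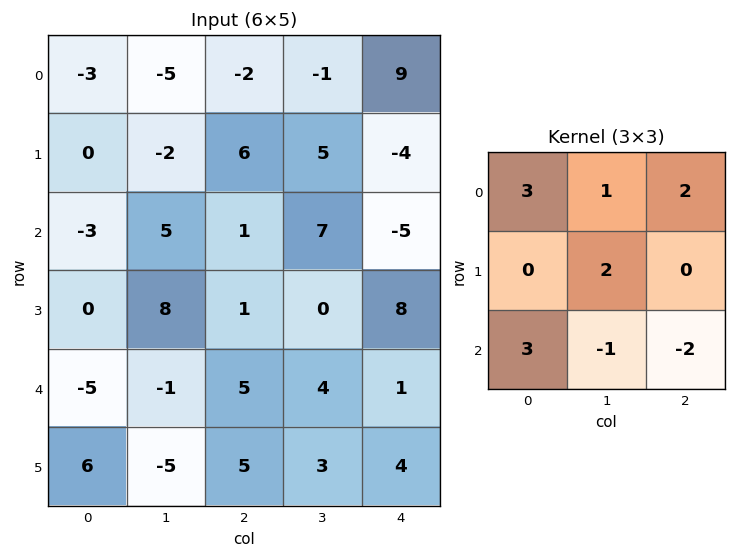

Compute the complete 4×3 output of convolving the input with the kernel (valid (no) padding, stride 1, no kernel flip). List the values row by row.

-38 -7 27
10 35 16
-10 16 9
21 9 31

Output[0,0]: The receptive field on the input at this output position is [-3 -5 -2 / 0 -2 6 / -3 5 1]. Elementwise product with the kernel and sum: -3·3 + -5·1 + -2·2 + -2·2 + -3·3 + 5·-1 + 1·-2.
Output[0,1]: The receptive field on the input at this output position is [-5 -2 -1 / -2 6 5 / 5 1 7]. Elementwise product with the kernel and sum: -5·3 + -2·1 + -1·2 + 6·2 + 5·3 + 1·-1 + 7·-2.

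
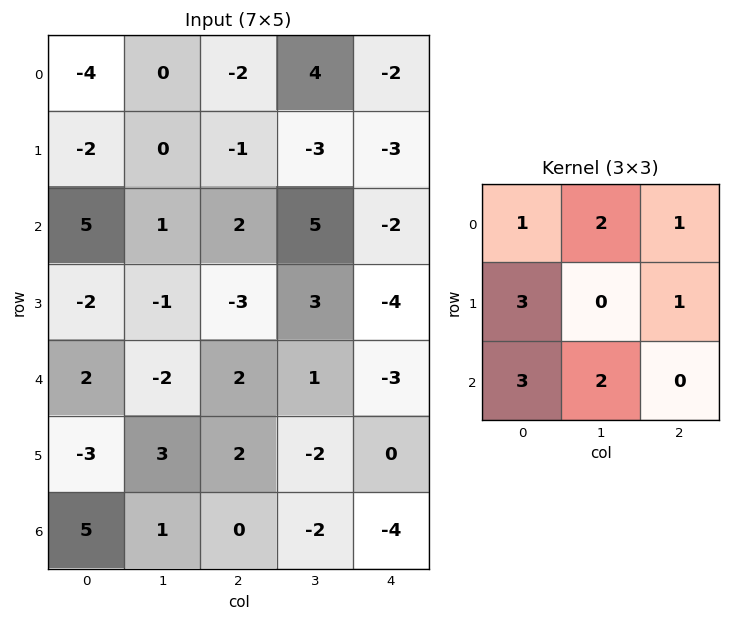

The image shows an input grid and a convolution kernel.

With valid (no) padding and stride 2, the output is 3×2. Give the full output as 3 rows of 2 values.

Output[0,0]: The receptive field on the input at this output position is [-4 0 -2 / -2 0 -1 / 5 1 2]. Elementwise product with the kernel and sum: -4·1 + 0·2 + -2·1 + -2·3 + -1·1 + 5·3 + 1·2.
Output[0,1]: The receptive field on the input at this output position is [-2 4 -2 / -1 -3 -3 / 2 5 -2]. Elementwise product with the kernel and sum: -2·1 + 4·2 + -2·1 + -1·3 + -3·1 + 2·3 + 5·2.

4 14
2 5
10 3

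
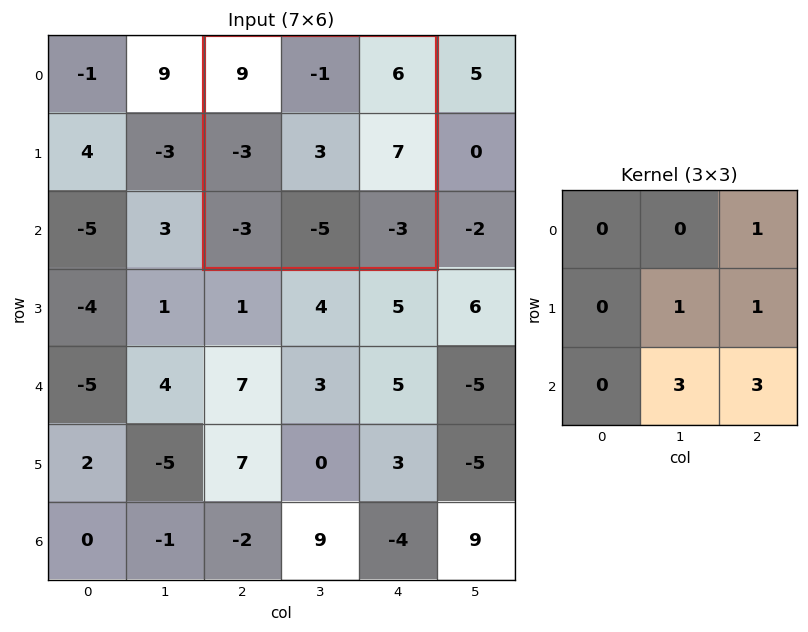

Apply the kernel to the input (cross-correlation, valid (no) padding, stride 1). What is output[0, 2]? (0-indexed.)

-8

The receptive field on the input at this output position is [9 -1 6 / -3 3 7 / -3 -5 -3]. Elementwise product with the kernel and sum: 6·1 + 3·1 + 7·1 + -5·3 + -3·3.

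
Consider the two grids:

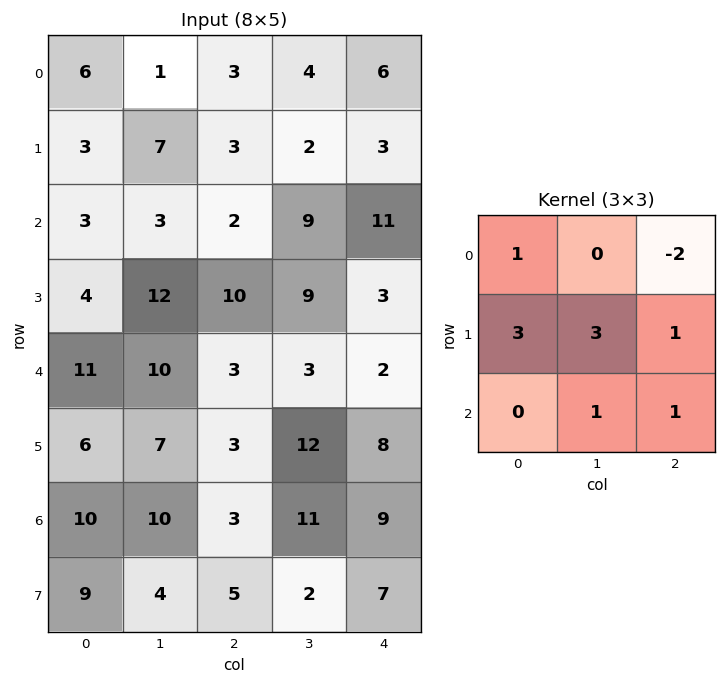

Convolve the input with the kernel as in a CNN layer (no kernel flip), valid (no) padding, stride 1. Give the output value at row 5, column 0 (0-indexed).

The receptive field on the input at this output position is [6 7 3 / 10 10 3 / 9 4 5]. Elementwise product with the kernel and sum: 6·1 + 3·-2 + 10·3 + 10·3 + 3·1 + 4·1 + 5·1.

72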